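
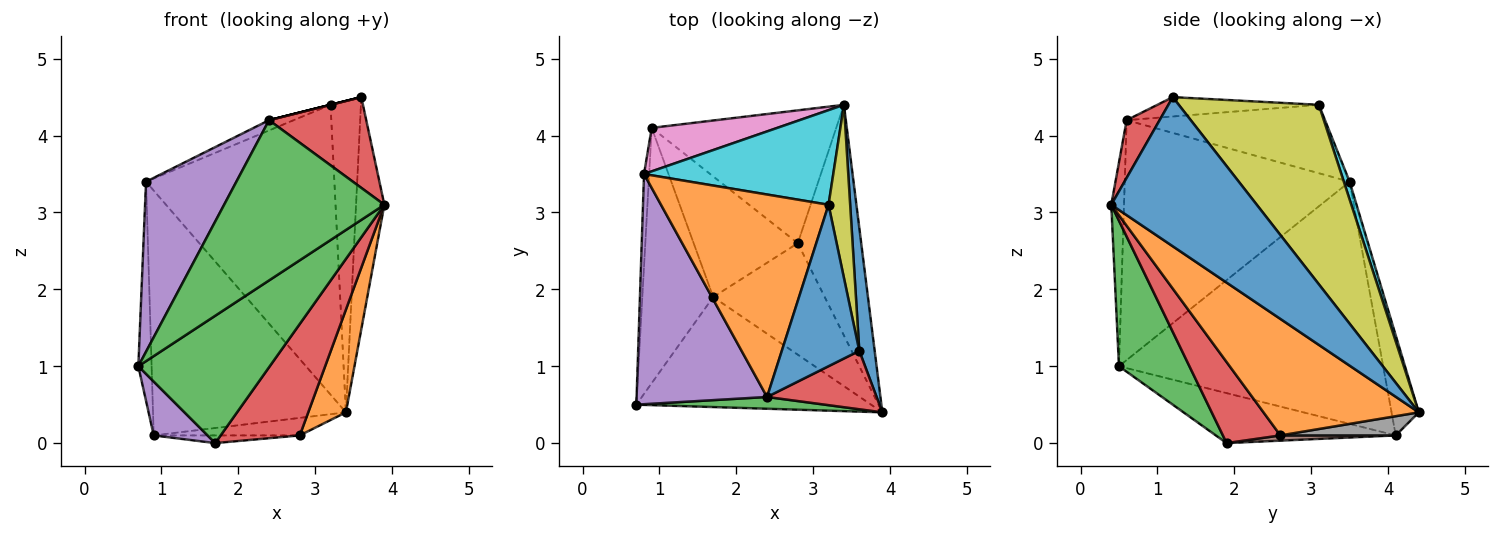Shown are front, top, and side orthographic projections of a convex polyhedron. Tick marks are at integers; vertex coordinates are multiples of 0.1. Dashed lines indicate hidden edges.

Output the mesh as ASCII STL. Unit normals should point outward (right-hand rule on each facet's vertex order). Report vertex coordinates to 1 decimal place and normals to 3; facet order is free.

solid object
 facet normal 0.977 0.190 0.101
  outer loop
   vertex 3.6 1.2 4.5
   vertex 3.9 0.4 3.1
   vertex 3.4 4.4 0.4
  endloop
 endfacet
 facet normal 0.859 -0.208 -0.468
  outer loop
   vertex 2.8 2.6 0.1
   vertex 3.4 4.4 0.4
   vertex 3.9 0.4 3.1
  endloop
 endfacet
 facet normal -0.079 -0.994 0.073
  outer loop
   vertex 2.4 0.6 4.2
   vertex 0.7 0.5 1.0
   vertex 3.9 0.4 3.1
  endloop
 endfacet
 facet normal 0.274 -0.809 0.521
  outer loop
   vertex 2.4 0.6 4.2
   vertex 3.9 0.4 3.1
   vertex 3.6 1.2 4.5
  endloop
 endfacet
 facet normal -0.828 -0.333 0.451
  outer loop
   vertex 2.4 0.6 4.2
   vertex 0.8 3.5 3.4
   vertex 0.7 0.5 1.0
  endloop
 endfacet
 facet normal -0.999 0.050 -0.021
  outer loop
   vertex 0.9 4.1 0.1
   vertex 0.7 0.5 1.0
   vertex 0.8 3.5 3.4
  endloop
 endfacet
 facet normal -0.138 0.975 0.173
  outer loop
   vertex 0.9 4.1 0.1
   vertex 0.8 3.5 3.4
   vertex 3.4 4.4 0.4
  endloop
 endfacet
 facet normal 0.103 0.130 -0.986
  outer loop
   vertex 0.9 4.1 0.1
   vertex 3.4 4.4 0.4
   vertex 2.8 2.6 0.1
  endloop
 endfacet
 facet normal 0.971 0.210 0.117
  outer loop
   vertex 3.2 3.1 4.4
   vertex 3.6 1.2 4.5
   vertex 3.4 4.4 0.4
  endloop
 endfacet
 facet normal 0.029 0.950 0.310
  outer loop
   vertex 3.2 3.1 4.4
   vertex 3.4 4.4 0.4
   vertex 0.8 3.5 3.4
  endloop
 endfacet
 facet normal -0.243 0.000 0.970
  outer loop
   vertex 3.2 3.1 4.4
   vertex 2.4 0.6 4.2
   vertex 3.6 1.2 4.5
  endloop
 endfacet
 facet normal -0.378 0.047 0.925
  outer loop
   vertex 3.2 3.1 4.4
   vertex 0.8 3.5 3.4
   vertex 2.4 0.6 4.2
  endloop
 endfacet
 facet normal 0.376 -0.701 -0.606
  outer loop
   vertex 1.7 1.9 0.0
   vertex 3.9 0.4 3.1
   vertex 0.7 0.5 1.0
  endloop
 endfacet
 facet normal 0.457 -0.629 -0.629
  outer loop
   vertex 1.7 1.9 0.0
   vertex 2.8 2.6 0.1
   vertex 3.9 0.4 3.1
  endloop
 endfacet
 facet normal -0.568 -0.170 -0.806
  outer loop
   vertex 1.7 1.9 0.0
   vertex 0.7 0.5 1.0
   vertex 0.9 4.1 0.1
  endloop
 endfacet
 facet normal 0.050 0.064 -0.997
  outer loop
   vertex 1.7 1.9 0.0
   vertex 0.9 4.1 0.1
   vertex 2.8 2.6 0.1
  endloop
 endfacet
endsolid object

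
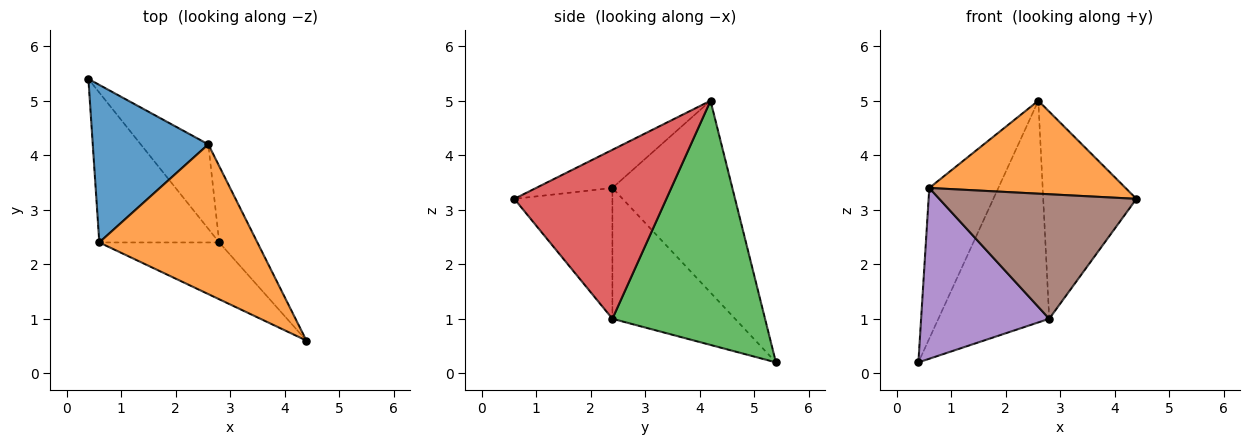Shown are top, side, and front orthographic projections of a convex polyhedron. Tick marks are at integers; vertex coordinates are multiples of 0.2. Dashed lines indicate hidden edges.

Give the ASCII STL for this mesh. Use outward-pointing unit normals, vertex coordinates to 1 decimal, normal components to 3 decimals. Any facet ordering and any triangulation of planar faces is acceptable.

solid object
 facet normal -0.768 0.442 0.463
  outer loop
   vertex 0.6 2.4 3.4
   vertex 2.6 4.2 5.0
   vertex 0.4 5.4 0.2
  endloop
 endfacet
 facet normal -0.201 -0.517 0.832
  outer loop
   vertex 0.6 2.4 3.4
   vertex 4.4 0.6 3.2
   vertex 2.6 4.2 5.0
  endloop
 endfacet
 facet normal 0.790 0.573 -0.219
  outer loop
   vertex 2.8 2.4 1.0
   vertex 0.4 5.4 0.2
   vertex 2.6 4.2 5.0
  endloop
 endfacet
 facet normal 0.837 0.513 -0.189
  outer loop
   vertex 2.8 2.4 1.0
   vertex 2.6 4.2 5.0
   vertex 4.4 0.6 3.2
  endloop
 endfacet
 facet normal -0.584 -0.610 -0.535
  outer loop
   vertex 2.8 2.4 1.0
   vertex 0.6 2.4 3.4
   vertex 0.4 5.4 0.2
  endloop
 endfacet
 facet normal -0.412 -0.829 -0.378
  outer loop
   vertex 2.8 2.4 1.0
   vertex 4.4 0.6 3.2
   vertex 0.6 2.4 3.4
  endloop
 endfacet
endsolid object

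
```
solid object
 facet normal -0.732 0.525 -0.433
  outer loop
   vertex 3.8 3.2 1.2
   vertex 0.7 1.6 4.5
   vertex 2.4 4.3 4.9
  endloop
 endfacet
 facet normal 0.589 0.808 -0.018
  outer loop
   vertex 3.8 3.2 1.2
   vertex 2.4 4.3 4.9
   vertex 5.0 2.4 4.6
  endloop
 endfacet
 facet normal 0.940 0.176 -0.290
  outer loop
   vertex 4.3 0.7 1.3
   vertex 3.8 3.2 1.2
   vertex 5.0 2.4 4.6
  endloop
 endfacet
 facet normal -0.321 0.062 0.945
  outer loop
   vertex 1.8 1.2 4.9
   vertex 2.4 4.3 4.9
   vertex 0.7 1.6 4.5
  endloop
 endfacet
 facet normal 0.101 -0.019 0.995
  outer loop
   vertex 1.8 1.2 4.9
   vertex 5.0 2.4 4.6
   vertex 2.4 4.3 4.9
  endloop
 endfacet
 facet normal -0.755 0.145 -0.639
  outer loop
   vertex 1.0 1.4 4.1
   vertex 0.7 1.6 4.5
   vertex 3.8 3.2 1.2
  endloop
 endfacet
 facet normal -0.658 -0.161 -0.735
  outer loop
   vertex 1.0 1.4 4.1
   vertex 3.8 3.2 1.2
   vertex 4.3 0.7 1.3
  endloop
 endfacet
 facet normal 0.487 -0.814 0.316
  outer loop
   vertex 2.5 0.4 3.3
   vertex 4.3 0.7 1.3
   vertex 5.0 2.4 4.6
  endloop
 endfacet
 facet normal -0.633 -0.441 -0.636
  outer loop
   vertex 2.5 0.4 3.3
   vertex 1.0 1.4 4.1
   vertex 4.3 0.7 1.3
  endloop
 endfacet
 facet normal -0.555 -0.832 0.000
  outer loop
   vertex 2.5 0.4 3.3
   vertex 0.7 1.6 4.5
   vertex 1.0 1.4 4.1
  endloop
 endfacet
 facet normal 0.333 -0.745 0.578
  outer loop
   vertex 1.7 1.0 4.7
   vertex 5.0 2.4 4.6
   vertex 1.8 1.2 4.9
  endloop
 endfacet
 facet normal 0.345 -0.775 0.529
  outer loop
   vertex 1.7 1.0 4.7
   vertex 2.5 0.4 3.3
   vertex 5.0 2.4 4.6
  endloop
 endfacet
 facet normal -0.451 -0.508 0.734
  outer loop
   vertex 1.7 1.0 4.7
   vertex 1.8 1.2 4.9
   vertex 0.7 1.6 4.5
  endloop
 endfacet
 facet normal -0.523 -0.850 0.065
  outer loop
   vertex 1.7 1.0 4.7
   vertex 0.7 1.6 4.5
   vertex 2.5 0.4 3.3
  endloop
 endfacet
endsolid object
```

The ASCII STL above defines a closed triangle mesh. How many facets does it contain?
14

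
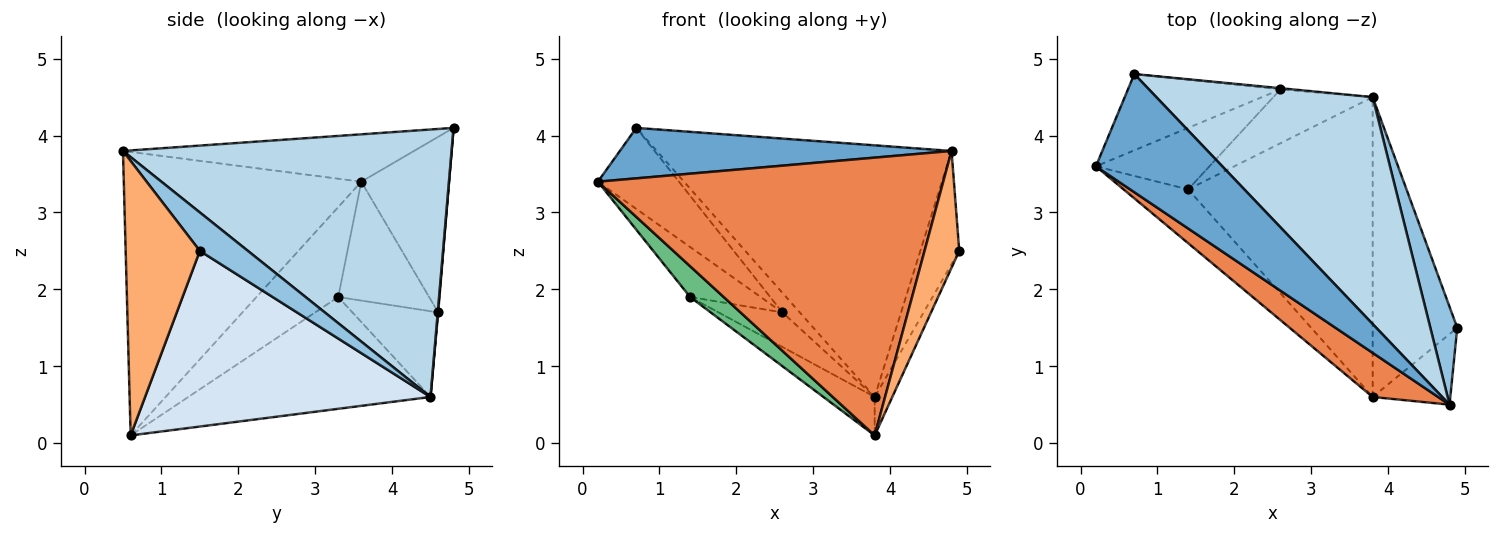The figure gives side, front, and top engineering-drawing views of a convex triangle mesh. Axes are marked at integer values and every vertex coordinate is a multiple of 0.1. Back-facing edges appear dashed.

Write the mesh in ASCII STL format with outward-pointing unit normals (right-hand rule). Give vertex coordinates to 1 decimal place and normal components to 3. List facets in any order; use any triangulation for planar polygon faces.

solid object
 facet normal -0.326 -0.371 0.869
  outer loop
   vertex 4.8 0.5 3.8
   vertex 0.7 4.8 4.1
   vertex 0.2 3.6 3.4
  endloop
 endfacet
 facet normal 0.683 0.553 0.478
  outer loop
   vertex 3.8 4.5 0.6
   vertex 4.8 0.5 3.8
   vertex 4.9 1.5 2.5
  endloop
 endfacet
 facet normal 0.638 0.572 0.516
  outer loop
   vertex 3.8 4.5 0.6
   vertex 0.7 4.8 4.1
   vertex 4.8 0.5 3.8
  endloop
 endfacet
 facet normal 0.900 0.056 -0.433
  outer loop
   vertex 3.8 0.6 0.1
   vertex 3.8 4.5 0.6
   vertex 4.9 1.5 2.5
  endloop
 endfacet
 facet normal -0.562 -0.817 0.130
  outer loop
   vertex 3.8 0.6 0.1
   vertex 4.8 0.5 3.8
   vertex 0.2 3.6 3.4
  endloop
 endfacet
 facet normal 0.877 -0.410 -0.248
  outer loop
   vertex 3.8 0.6 0.1
   vertex 4.9 1.5 2.5
   vertex 4.8 0.5 3.8
  endloop
 endfacet
 facet normal -0.619 0.572 -0.538
  outer loop
   vertex 2.6 4.6 1.7
   vertex 0.2 3.6 3.4
   vertex 0.7 4.8 4.1
  endloop
 endfacet
 facet normal 0.025 0.998 -0.063
  outer loop
   vertex 2.6 4.6 1.7
   vertex 0.7 4.8 4.1
   vertex 3.8 4.5 0.6
  endloop
 endfacet
 facet normal -0.771 -0.316 -0.553
  outer loop
   vertex 1.4 3.3 1.9
   vertex 3.8 0.6 0.1
   vertex 0.2 3.6 3.4
  endloop
 endfacet
 facet normal -0.515 0.109 -0.850
  outer loop
   vertex 1.4 3.3 1.9
   vertex 3.8 4.5 0.6
   vertex 3.8 0.6 0.1
  endloop
 endfacet
 facet normal -0.631 0.489 -0.602
  outer loop
   vertex 1.4 3.3 1.9
   vertex 0.2 3.6 3.4
   vertex 2.6 4.6 1.7
  endloop
 endfacet
 facet normal -0.588 0.438 -0.681
  outer loop
   vertex 1.4 3.3 1.9
   vertex 2.6 4.6 1.7
   vertex 3.8 4.5 0.6
  endloop
 endfacet
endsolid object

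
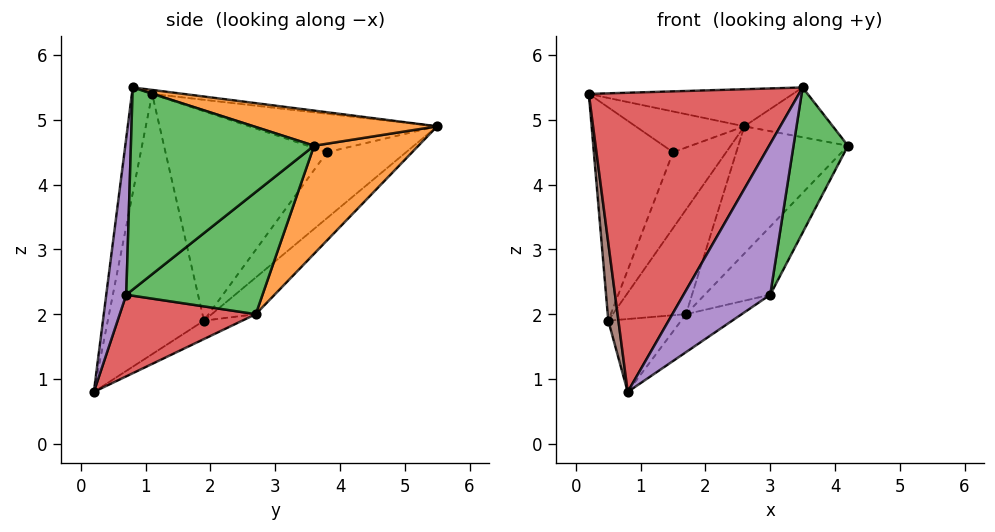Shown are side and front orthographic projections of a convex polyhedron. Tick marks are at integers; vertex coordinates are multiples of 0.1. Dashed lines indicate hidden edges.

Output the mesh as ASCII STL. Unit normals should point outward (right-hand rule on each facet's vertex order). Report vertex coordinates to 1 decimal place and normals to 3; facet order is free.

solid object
 facet normal -0.019 0.123 0.992
  outer loop
   vertex 3.5 0.8 5.5
   vertex 2.6 5.5 4.9
   vertex 0.2 1.1 5.4
  endloop
 endfacet
 facet normal 0.395 0.190 0.899
  outer loop
   vertex 3.5 0.8 5.5
   vertex 4.2 3.6 4.6
   vertex 2.6 5.5 4.9
  endloop
 endfacet
 facet normal 0.949 -0.282 -0.139
  outer loop
   vertex 3.5 0.8 5.5
   vertex 3.0 0.7 2.3
   vertex 4.2 3.6 4.6
  endloop
 endfacet
 facet normal -0.094 -0.979 0.179
  outer loop
   vertex 3.5 0.8 5.5
   vertex 0.2 1.1 5.4
   vertex 0.8 0.2 0.8
  endloop
 endfacet
 facet normal 0.225 -0.974 -0.005
  outer loop
   vertex 3.5 0.8 5.5
   vertex 0.8 0.2 0.8
   vertex 3.0 0.7 2.3
  endloop
 endfacet
 facet normal -0.989 -0.104 -0.109
  outer loop
   vertex 0.5 1.9 1.9
   vertex 0.8 0.2 0.8
   vertex 0.2 1.1 5.4
  endloop
 endfacet
 facet normal -0.839 0.486 0.244
  outer loop
   vertex 1.5 3.8 4.5
   vertex 0.2 1.1 5.4
   vertex 2.6 5.5 4.9
  endloop
 endfacet
 facet normal -0.898 0.440 0.024
  outer loop
   vertex 1.5 3.8 4.5
   vertex 0.5 1.9 1.9
   vertex 0.2 1.1 5.4
  endloop
 endfacet
 facet normal -0.827 0.556 -0.088
  outer loop
   vertex 1.5 3.8 4.5
   vertex 2.6 5.5 4.9
   vertex 0.5 1.9 1.9
  endloop
 endfacet
 facet normal -0.429 0.713 -0.555
  outer loop
   vertex 1.7 2.7 2.0
   vertex 0.5 1.9 1.9
   vertex 2.6 5.5 4.9
  endloop
 endfacet
 facet normal -0.259 0.492 -0.831
  outer loop
   vertex 1.7 2.7 2.0
   vertex 0.8 0.2 0.8
   vertex 0.5 1.9 1.9
  endloop
 endfacet
 facet normal 0.509 0.535 -0.674
  outer loop
   vertex 1.7 2.7 2.0
   vertex 2.6 5.5 4.9
   vertex 4.2 3.6 4.6
  endloop
 endfacet
 facet normal 0.632 0.304 -0.713
  outer loop
   vertex 1.7 2.7 2.0
   vertex 4.2 3.6 4.6
   vertex 3.0 0.7 2.3
  endloop
 endfacet
 facet normal 0.517 0.212 -0.829
  outer loop
   vertex 1.7 2.7 2.0
   vertex 3.0 0.7 2.3
   vertex 0.8 0.2 0.8
  endloop
 endfacet
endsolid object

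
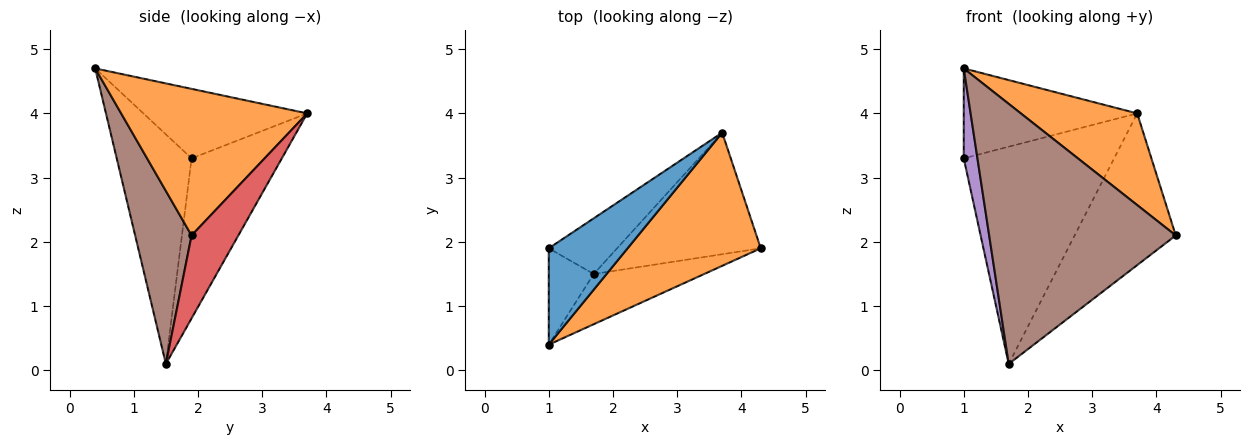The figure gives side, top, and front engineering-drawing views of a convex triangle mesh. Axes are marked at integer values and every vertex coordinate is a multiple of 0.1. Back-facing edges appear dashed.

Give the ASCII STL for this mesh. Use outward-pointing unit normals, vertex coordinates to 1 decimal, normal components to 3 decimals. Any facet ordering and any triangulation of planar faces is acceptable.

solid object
 facet normal -0.542 0.574 0.615
  outer loop
   vertex 1.0 0.4 4.7
   vertex 3.7 3.7 4.0
   vertex 1.0 1.9 3.3
  endloop
 endfacet
 facet normal 0.672 -0.420 0.610
  outer loop
   vertex 1.0 0.4 4.7
   vertex 4.3 1.9 2.1
   vertex 3.7 3.7 4.0
  endloop
 endfacet
 facet normal -0.503 0.837 -0.215
  outer loop
   vertex 1.7 1.5 0.1
   vertex 1.0 1.9 3.3
   vertex 3.7 3.7 4.0
  endloop
 endfacet
 facet normal 0.340 0.734 -0.588
  outer loop
   vertex 1.7 1.5 0.1
   vertex 3.7 3.7 4.0
   vertex 4.3 1.9 2.1
  endloop
 endfacet
 facet normal -0.966 -0.177 -0.189
  outer loop
   vertex 1.7 1.5 0.1
   vertex 1.0 0.4 4.7
   vertex 1.0 1.9 3.3
  endloop
 endfacet
 facet normal 0.285 -0.941 -0.182
  outer loop
   vertex 1.7 1.5 0.1
   vertex 4.3 1.9 2.1
   vertex 1.0 0.4 4.7
  endloop
 endfacet
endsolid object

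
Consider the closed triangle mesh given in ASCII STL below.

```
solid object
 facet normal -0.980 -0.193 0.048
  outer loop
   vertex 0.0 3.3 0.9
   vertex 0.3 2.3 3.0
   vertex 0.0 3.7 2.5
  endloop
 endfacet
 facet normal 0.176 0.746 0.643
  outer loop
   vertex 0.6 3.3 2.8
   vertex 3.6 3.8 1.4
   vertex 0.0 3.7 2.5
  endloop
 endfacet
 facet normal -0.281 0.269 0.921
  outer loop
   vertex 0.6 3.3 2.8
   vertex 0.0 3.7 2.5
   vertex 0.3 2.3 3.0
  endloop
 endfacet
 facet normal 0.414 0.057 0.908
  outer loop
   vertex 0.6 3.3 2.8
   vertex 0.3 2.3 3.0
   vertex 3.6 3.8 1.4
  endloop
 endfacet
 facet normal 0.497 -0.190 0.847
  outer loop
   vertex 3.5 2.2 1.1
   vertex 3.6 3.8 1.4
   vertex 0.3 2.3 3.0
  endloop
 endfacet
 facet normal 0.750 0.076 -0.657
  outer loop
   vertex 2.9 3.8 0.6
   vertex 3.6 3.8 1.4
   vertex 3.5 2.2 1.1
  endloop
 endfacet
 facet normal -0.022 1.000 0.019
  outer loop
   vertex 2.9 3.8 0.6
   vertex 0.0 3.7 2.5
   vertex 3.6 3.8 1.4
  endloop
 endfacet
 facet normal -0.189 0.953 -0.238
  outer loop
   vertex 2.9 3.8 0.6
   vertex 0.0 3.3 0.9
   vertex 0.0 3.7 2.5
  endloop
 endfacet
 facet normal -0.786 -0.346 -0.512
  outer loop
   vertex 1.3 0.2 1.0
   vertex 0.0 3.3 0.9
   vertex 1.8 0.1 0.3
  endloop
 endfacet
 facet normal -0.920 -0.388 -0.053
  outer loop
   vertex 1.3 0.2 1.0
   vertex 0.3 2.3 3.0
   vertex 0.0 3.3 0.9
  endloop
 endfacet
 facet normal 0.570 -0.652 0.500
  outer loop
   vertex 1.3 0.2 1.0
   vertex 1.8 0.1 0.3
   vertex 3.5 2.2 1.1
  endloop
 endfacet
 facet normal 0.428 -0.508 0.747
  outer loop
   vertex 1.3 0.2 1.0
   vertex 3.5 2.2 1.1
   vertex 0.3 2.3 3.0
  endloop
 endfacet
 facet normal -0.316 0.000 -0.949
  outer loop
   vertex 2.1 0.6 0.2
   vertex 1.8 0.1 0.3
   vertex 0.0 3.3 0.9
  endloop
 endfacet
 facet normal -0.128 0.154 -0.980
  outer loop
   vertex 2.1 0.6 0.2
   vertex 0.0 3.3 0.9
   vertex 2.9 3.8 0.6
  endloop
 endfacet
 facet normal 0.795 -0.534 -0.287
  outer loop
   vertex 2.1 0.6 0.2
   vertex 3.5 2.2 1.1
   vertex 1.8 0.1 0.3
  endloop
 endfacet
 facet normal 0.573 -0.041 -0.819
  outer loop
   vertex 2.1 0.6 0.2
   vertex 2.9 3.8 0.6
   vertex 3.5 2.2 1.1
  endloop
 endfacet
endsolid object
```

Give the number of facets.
16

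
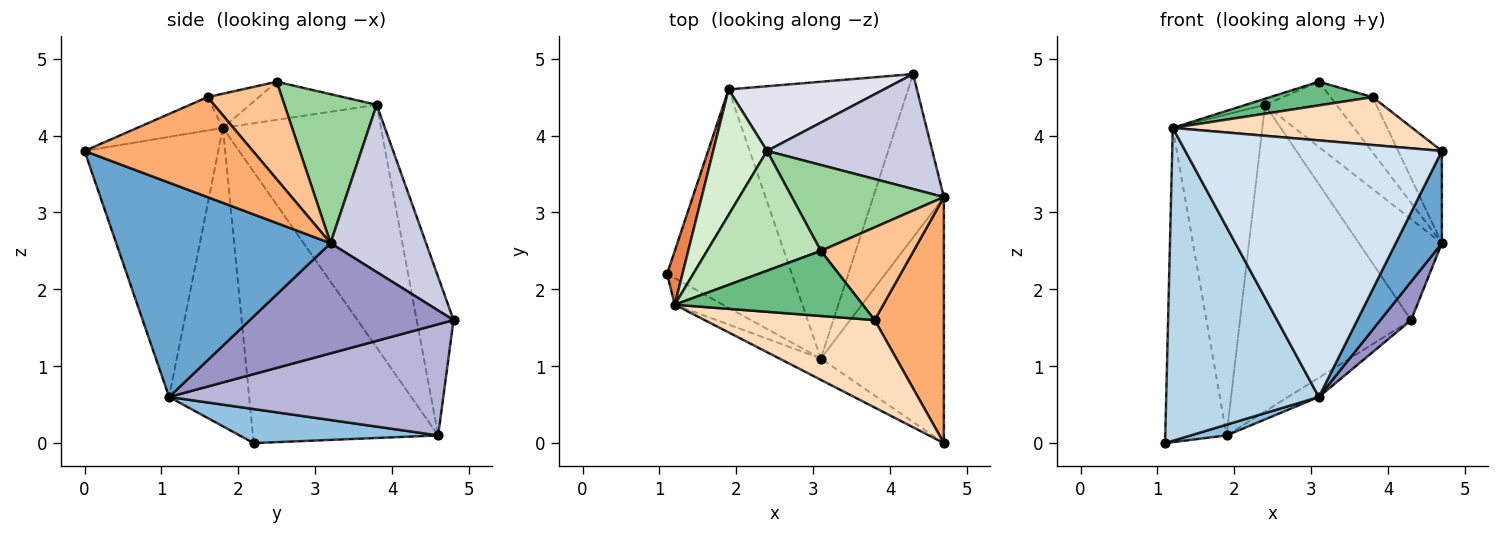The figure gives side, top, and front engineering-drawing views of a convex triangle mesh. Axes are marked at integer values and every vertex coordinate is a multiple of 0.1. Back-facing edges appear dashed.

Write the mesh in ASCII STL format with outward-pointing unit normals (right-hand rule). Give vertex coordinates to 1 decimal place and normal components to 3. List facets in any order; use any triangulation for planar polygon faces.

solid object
 facet normal 0.853 -0.184 -0.489
  outer loop
   vertex 3.1 1.1 0.6
   vertex 4.7 3.2 2.6
   vertex 4.7 0.0 3.8
  endloop
 endfacet
 facet normal 0.263 -0.048 -0.964
  outer loop
   vertex 3.1 1.1 0.6
   vertex 1.1 2.2 0.0
   vertex 1.9 4.6 0.1
  endloop
 endfacet
 facet normal -0.463 -0.883 -0.075
  outer loop
   vertex 1.2 1.8 4.1
   vertex 1.1 2.2 0.0
   vertex 3.1 1.1 0.6
  endloop
 endfacet
 facet normal -0.461 -0.884 -0.073
  outer loop
   vertex 1.2 1.8 4.1
   vertex 3.1 1.1 0.6
   vertex 4.7 0.0 3.8
  endloop
 endfacet
 facet normal -0.948 0.314 0.054
  outer loop
   vertex 1.2 1.8 4.1
   vertex 1.9 4.6 0.1
   vertex 1.1 2.2 0.0
  endloop
 endfacet
 facet normal 0.804 0.209 0.557
  outer loop
   vertex 3.8 1.6 4.5
   vertex 4.7 0.0 3.8
   vertex 4.7 3.2 2.6
  endloop
 endfacet
 facet normal 0.670 0.380 0.637
  outer loop
   vertex 3.8 1.6 4.5
   vertex 4.7 3.2 2.6
   vertex 3.1 2.5 4.7
  endloop
 endfacet
 facet normal -0.169 -0.473 0.864
  outer loop
   vertex 3.8 1.6 4.5
   vertex 1.2 1.8 4.1
   vertex 4.7 0.0 3.8
  endloop
 endfacet
 facet normal -0.168 -0.337 0.926
  outer loop
   vertex 3.8 1.6 4.5
   vertex 3.1 2.5 4.7
   vertex 1.2 1.8 4.1
  endloop
 endfacet
 facet normal 0.616 0.476 0.628
  outer loop
   vertex 2.4 3.8 4.4
   vertex 3.1 2.5 4.7
   vertex 4.7 3.2 2.6
  endloop
 endfacet
 facet normal -0.317 0.048 0.947
  outer loop
   vertex 2.4 3.8 4.4
   vertex 1.2 1.8 4.1
   vertex 3.1 2.5 4.7
  endloop
 endfacet
 facet normal -0.854 0.484 0.189
  outer loop
   vertex 2.4 3.8 4.4
   vertex 1.9 4.6 0.1
   vertex 1.2 1.8 4.1
  endloop
 endfacet
 facet normal 0.835 -0.126 -0.536
  outer loop
   vertex 4.3 4.8 1.6
   vertex 4.7 3.2 2.6
   vertex 3.1 1.1 0.6
  endloop
 endfacet
 facet normal 0.526 0.059 -0.849
  outer loop
   vertex 4.3 4.8 1.6
   vertex 3.1 1.1 0.6
   vertex 1.9 4.6 0.1
  endloop
 endfacet
 facet normal 0.605 0.525 0.598
  outer loop
   vertex 4.3 4.8 1.6
   vertex 2.4 3.8 4.4
   vertex 4.7 3.2 2.6
  endloop
 endfacet
 facet normal -0.206 0.957 0.202
  outer loop
   vertex 4.3 4.8 1.6
   vertex 1.9 4.6 0.1
   vertex 2.4 3.8 4.4
  endloop
 endfacet
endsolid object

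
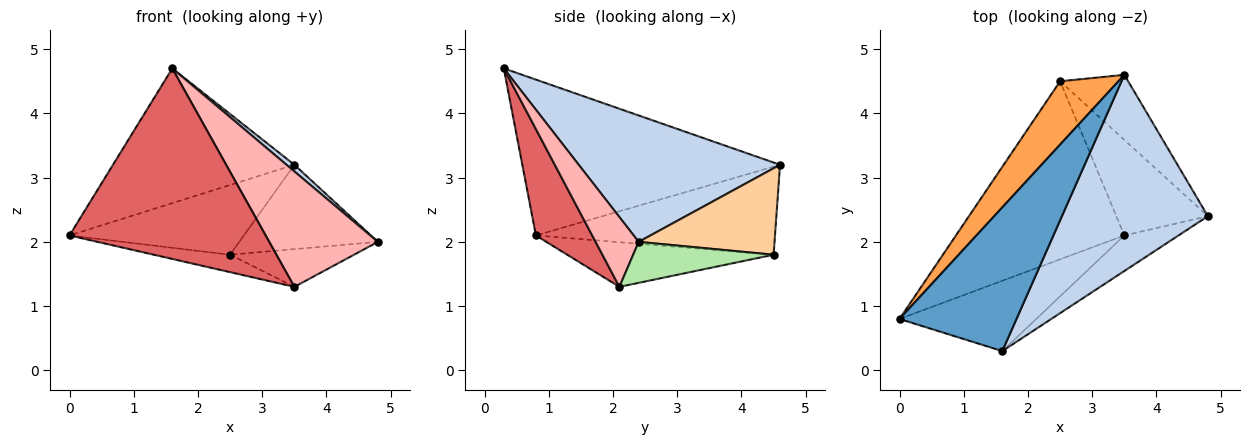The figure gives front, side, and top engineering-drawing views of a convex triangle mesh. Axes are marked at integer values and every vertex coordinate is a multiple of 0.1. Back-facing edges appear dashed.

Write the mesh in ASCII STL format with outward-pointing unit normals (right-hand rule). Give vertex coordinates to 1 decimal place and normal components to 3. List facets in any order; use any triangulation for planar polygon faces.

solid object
 facet normal -0.697 0.490 0.523
  outer loop
   vertex 1.6 0.3 4.7
   vertex 3.5 4.6 3.2
   vertex 0.0 0.8 2.1
  endloop
 endfacet
 facet normal 0.654 -0.026 0.756
  outer loop
   vertex 1.6 0.3 4.7
   vertex 4.8 2.4 2.0
   vertex 3.5 4.6 3.2
  endloop
 endfacet
 facet normal -0.712 0.520 0.472
  outer loop
   vertex 2.5 4.5 1.8
   vertex 0.0 0.8 2.1
   vertex 3.5 4.6 3.2
  endloop
 endfacet
 facet normal 0.613 0.626 -0.483
  outer loop
   vertex 2.5 4.5 1.8
   vertex 3.5 4.6 3.2
   vertex 4.8 2.4 2.0
  endloop
 endfacet
 facet normal -0.255 0.094 -0.962
  outer loop
   vertex 3.5 2.1 1.3
   vertex 0.0 0.8 2.1
   vertex 2.5 4.5 1.8
  endloop
 endfacet
 facet normal 0.384 0.339 -0.859
  outer loop
   vertex 3.5 2.1 1.3
   vertex 2.5 4.5 1.8
   vertex 4.8 2.4 2.0
  endloop
 endfacet
 facet normal 0.260 -0.906 -0.334
  outer loop
   vertex 3.5 2.1 1.3
   vertex 1.6 0.3 4.7
   vertex 0.0 0.8 2.1
  endloop
 endfacet
 facet normal 0.354 -0.894 -0.275
  outer loop
   vertex 3.5 2.1 1.3
   vertex 4.8 2.4 2.0
   vertex 1.6 0.3 4.7
  endloop
 endfacet
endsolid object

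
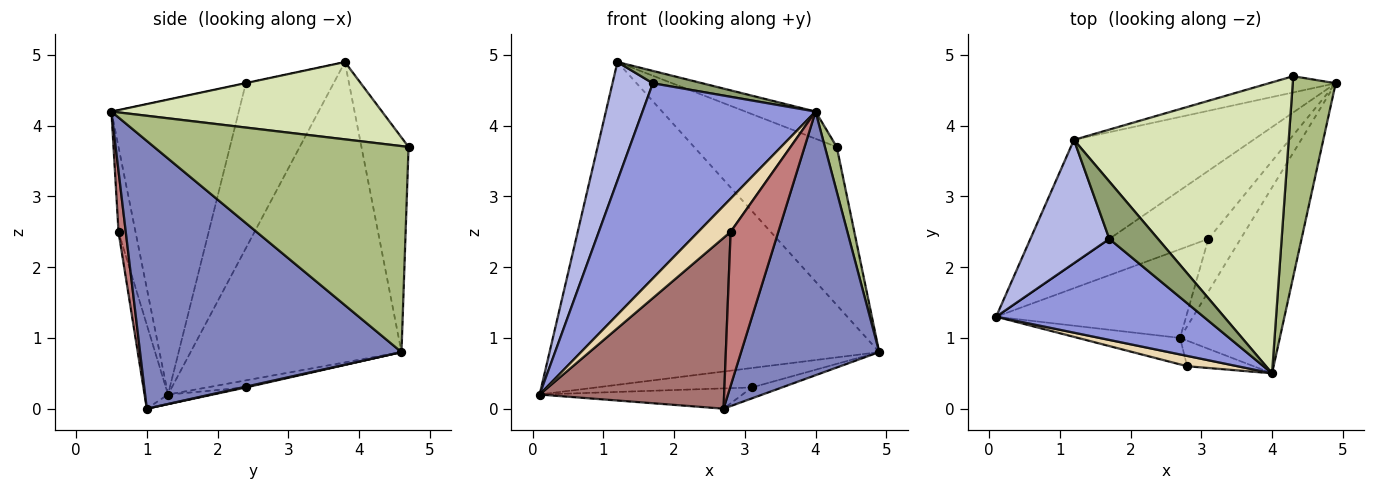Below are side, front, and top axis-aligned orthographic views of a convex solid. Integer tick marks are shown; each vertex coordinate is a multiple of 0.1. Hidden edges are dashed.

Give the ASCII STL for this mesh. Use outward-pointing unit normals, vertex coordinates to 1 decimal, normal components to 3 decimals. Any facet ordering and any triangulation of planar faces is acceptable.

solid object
 facet normal -0.513 0.802 -0.306
  outer loop
   vertex 1.2 3.8 4.9
   vertex 4.9 4.6 0.8
   vertex 0.1 1.3 0.2
  endloop
 endfacet
 facet normal 0.840 -0.444 -0.313
  outer loop
   vertex 2.7 1.0 0.0
   vertex 4.9 4.6 0.8
   vertex 4.0 0.5 4.2
  endloop
 endfacet
 facet normal -0.547 -0.743 0.385
  outer loop
   vertex 1.7 2.4 4.6
   vertex 0.1 1.3 0.2
   vertex 4.0 0.5 4.2
  endloop
 endfacet
 facet normal -0.833 -0.383 0.399
  outer loop
   vertex 1.7 2.4 4.6
   vertex 1.2 3.8 4.9
   vertex 0.1 1.3 0.2
  endloop
 endfacet
 facet normal -0.004 -0.211 0.977
  outer loop
   vertex 1.7 2.4 4.6
   vertex 4.0 0.5 4.2
   vertex 1.2 3.8 4.9
  endloop
 endfacet
 facet normal 0.978 -0.046 0.204
  outer loop
   vertex 4.3 4.7 3.7
   vertex 4.0 0.5 4.2
   vertex 4.9 4.6 0.8
  endloop
 endfacet
 facet normal -0.312 0.945 -0.097
  outer loop
   vertex 4.3 4.7 3.7
   vertex 4.9 4.6 0.8
   vertex 1.2 3.8 4.9
  endloop
 endfacet
 facet normal 0.337 0.087 0.937
  outer loop
   vertex 4.3 4.7 3.7
   vertex 1.2 3.8 4.9
   vertex 4.0 0.5 4.2
  endloop
 endfacet
 facet normal -0.069 0.274 -0.959
  outer loop
   vertex 3.1 2.4 0.3
   vertex 0.1 1.3 0.2
   vertex 4.9 4.6 0.8
  endloop
 endfacet
 facet normal -0.049 0.223 -0.974
  outer loop
   vertex 3.1 2.4 0.3
   vertex 2.7 1.0 0.0
   vertex 0.1 1.3 0.2
  endloop
 endfacet
 facet normal 0.024 0.203 -0.979
  outer loop
   vertex 3.1 2.4 0.3
   vertex 4.9 4.6 0.8
   vertex 2.7 1.0 0.0
  endloop
 endfacet
 facet normal -0.448 -0.854 0.266
  outer loop
   vertex 2.8 0.6 2.5
   vertex 4.0 0.5 4.2
   vertex 0.1 1.3 0.2
  endloop
 endfacet
 facet normal -0.125 -0.980 -0.152
  outer loop
   vertex 2.8 0.6 2.5
   vertex 0.1 1.3 0.2
   vertex 2.7 1.0 0.0
  endloop
 endfacet
 facet normal 0.148 -0.976 -0.162
  outer loop
   vertex 2.8 0.6 2.5
   vertex 2.7 1.0 0.0
   vertex 4.0 0.5 4.2
  endloop
 endfacet
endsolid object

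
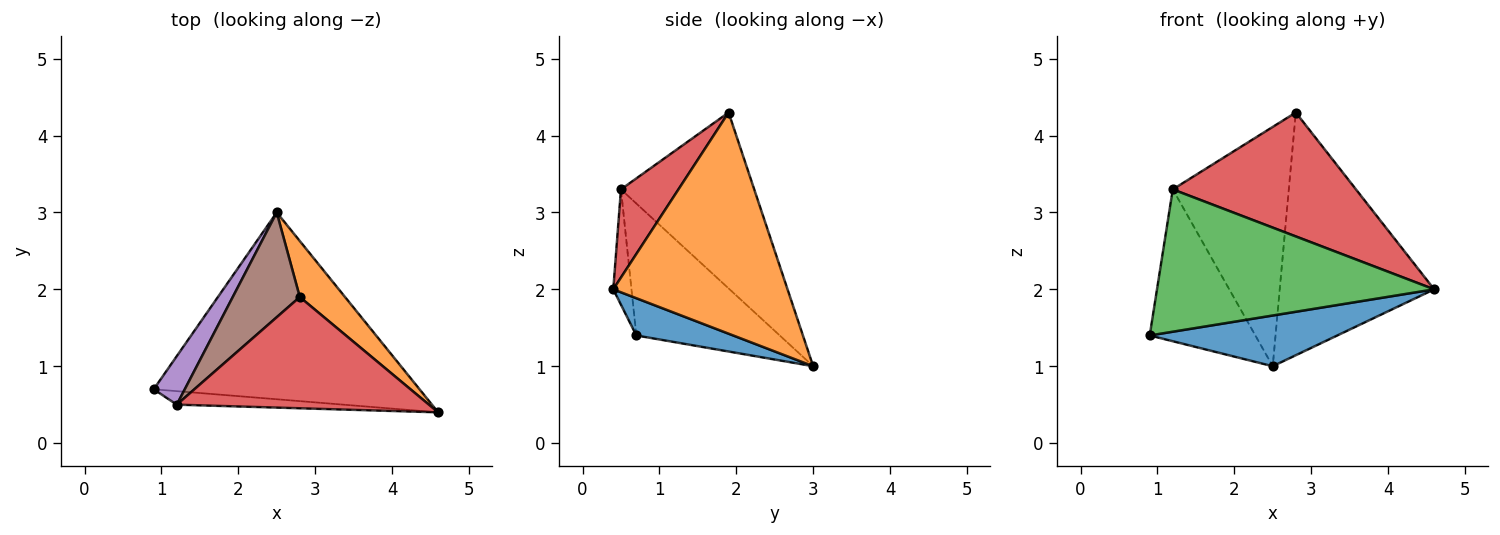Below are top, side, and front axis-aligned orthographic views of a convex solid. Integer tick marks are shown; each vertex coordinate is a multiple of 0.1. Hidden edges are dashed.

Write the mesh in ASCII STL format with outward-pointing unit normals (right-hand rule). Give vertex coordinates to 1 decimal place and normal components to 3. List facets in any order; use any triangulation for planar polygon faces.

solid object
 facet normal 0.134 -0.260 -0.956
  outer loop
   vertex 2.5 3.0 1.0
   vertex 4.6 0.4 2.0
   vertex 0.9 0.7 1.4
  endloop
 endfacet
 facet normal 0.740 0.656 0.151
  outer loop
   vertex 2.8 1.9 4.3
   vertex 4.6 0.4 2.0
   vertex 2.5 3.0 1.0
  endloop
 endfacet
 facet normal -0.065 -0.993 -0.094
  outer loop
   vertex 1.2 0.5 3.3
   vertex 0.9 0.7 1.4
   vertex 4.6 0.4 2.0
  endloop
 endfacet
 facet normal 0.227 -0.725 0.651
  outer loop
   vertex 1.2 0.5 3.3
   vertex 4.6 0.4 2.0
   vertex 2.8 1.9 4.3
  endloop
 endfacet
 facet normal -0.791 0.583 0.186
  outer loop
   vertex 1.2 0.5 3.3
   vertex 2.5 3.0 1.0
   vertex 0.9 0.7 1.4
  endloop
 endfacet
 facet normal -0.725 0.631 0.276
  outer loop
   vertex 1.2 0.5 3.3
   vertex 2.8 1.9 4.3
   vertex 2.5 3.0 1.0
  endloop
 endfacet
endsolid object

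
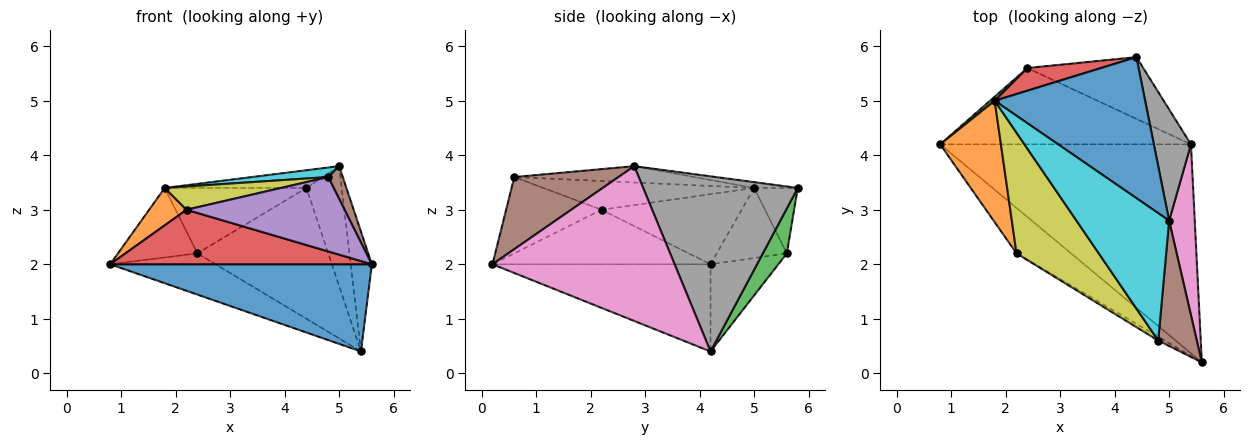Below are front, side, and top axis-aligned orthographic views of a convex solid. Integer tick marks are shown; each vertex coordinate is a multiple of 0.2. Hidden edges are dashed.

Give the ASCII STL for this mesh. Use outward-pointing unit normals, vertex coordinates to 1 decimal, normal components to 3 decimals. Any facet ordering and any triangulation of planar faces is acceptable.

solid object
 facet normal -0.306 -0.367 -0.879
  outer loop
   vertex 5.4 4.2 0.4
   vertex 5.6 0.2 2.0
   vertex 0.8 4.2 2.0
  endloop
 endfacet
 facet normal -0.293 0.455 -0.841
  outer loop
   vertex 2.4 5.6 2.2
   vertex 5.4 4.2 0.4
   vertex 0.8 4.2 2.0
  endloop
 endfacet
 facet normal 0.164 0.892 -0.421
  outer loop
   vertex 2.4 5.6 2.2
   vertex 4.4 5.8 3.4
   vertex 5.4 4.2 0.4
  endloop
 endfacet
 facet normal -0.539 -0.647 -0.539
  outer loop
   vertex 2.2 2.2 3.0
   vertex 0.8 4.2 2.0
   vertex 5.6 0.2 2.0
  endloop
 endfacet
 facet normal -0.516 -0.855 -0.044
  outer loop
   vertex 2.2 2.2 3.0
   vertex 5.6 0.2 2.0
   vertex 4.8 0.6 3.6
  endloop
 endfacet
 facet normal 0.875 -0.122 0.468
  outer loop
   vertex 5.0 2.8 3.8
   vertex 4.8 0.6 3.6
   vertex 5.6 0.2 2.0
  endloop
 endfacet
 facet normal 0.980 0.114 0.162
  outer loop
   vertex 5.0 2.8 3.8
   vertex 5.6 0.2 2.0
   vertex 5.4 4.2 0.4
  endloop
 endfacet
 facet normal 0.955 0.218 0.202
  outer loop
   vertex 5.0 2.8 3.8
   vertex 5.4 4.2 0.4
   vertex 4.4 5.8 3.4
  endloop
 endfacet
 facet normal -0.325 -0.179 0.929
  outer loop
   vertex 1.8 5.0 3.4
   vertex 2.2 2.2 3.0
   vertex 4.8 0.6 3.6
  endloop
 endfacet
 facet normal -0.173 -0.074 0.982
  outer loop
   vertex 1.8 5.0 3.4
   vertex 4.8 0.6 3.6
   vertex 5.0 2.8 3.8
  endloop
 endfacet
 facet normal -0.038 0.125 0.991
  outer loop
   vertex 1.8 5.0 3.4
   vertex 5.0 2.8 3.8
   vertex 4.4 5.8 3.4
  endloop
 endfacet
 facet normal -0.741 -0.198 0.642
  outer loop
   vertex 1.8 5.0 3.4
   vertex 0.8 4.2 2.0
   vertex 2.2 2.2 3.0
  endloop
 endfacet
 facet normal -0.661 0.749 0.044
  outer loop
   vertex 1.8 5.0 3.4
   vertex 2.4 5.6 2.2
   vertex 0.8 4.2 2.0
  endloop
 endfacet
 facet normal -0.279 0.907 0.314
  outer loop
   vertex 1.8 5.0 3.4
   vertex 4.4 5.8 3.4
   vertex 2.4 5.6 2.2
  endloop
 endfacet
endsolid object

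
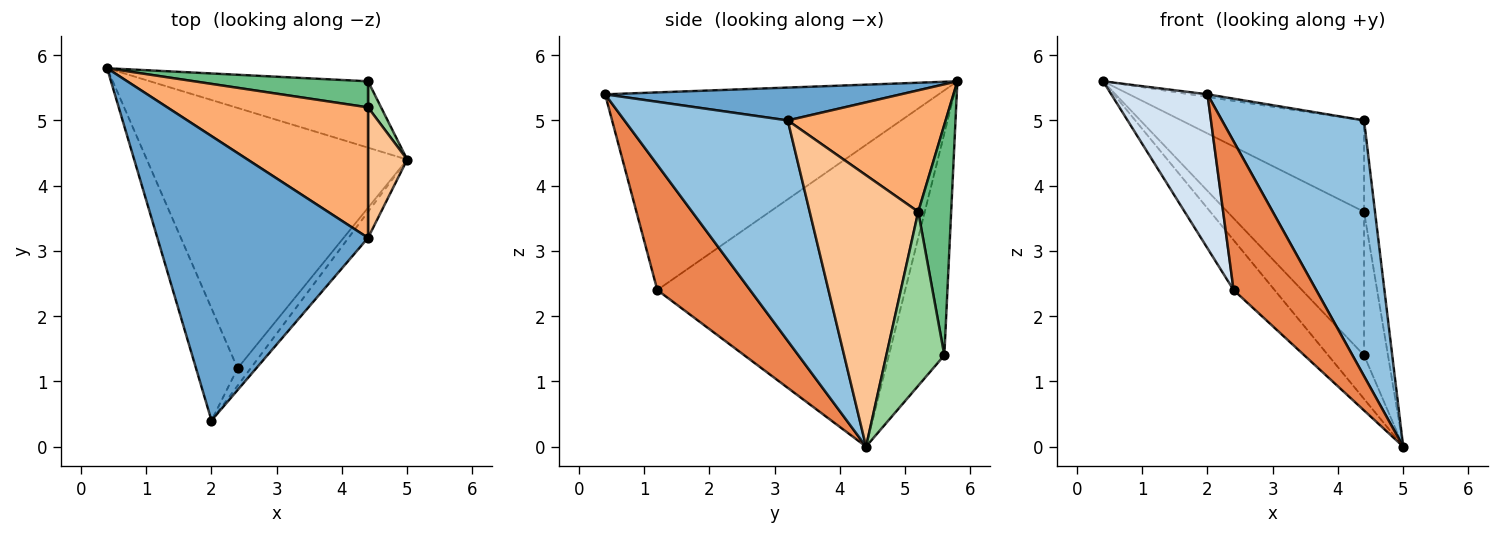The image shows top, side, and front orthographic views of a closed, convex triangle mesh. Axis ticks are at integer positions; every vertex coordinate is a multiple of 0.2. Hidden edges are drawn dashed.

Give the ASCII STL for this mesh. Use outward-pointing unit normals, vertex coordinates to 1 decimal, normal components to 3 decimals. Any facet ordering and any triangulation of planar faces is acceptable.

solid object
 facet normal 0.154 0.009 0.988
  outer loop
   vertex 4.4 3.2 5.0
   vertex 0.4 5.8 5.6
   vertex 2.0 0.4 5.4
  endloop
 endfacet
 facet normal 0.753 -0.655 -0.067
  outer loop
   vertex 4.4 3.2 5.0
   vertex 2.0 0.4 5.4
   vertex 5.0 4.4 0.0
  endloop
 endfacet
 facet normal -0.751 0.124 -0.648
  outer loop
   vertex 2.4 1.2 2.4
   vertex 0.4 5.8 5.6
   vertex 5.0 4.4 0.0
  endloop
 endfacet
 facet normal -0.942 -0.272 -0.198
  outer loop
   vertex 2.4 1.2 2.4
   vertex 2.0 0.4 5.4
   vertex 0.4 5.8 5.6
  endloop
 endfacet
 facet normal 0.745 -0.663 -0.078
  outer loop
   vertex 2.4 1.2 2.4
   vertex 5.0 4.4 0.0
   vertex 2.0 0.4 5.4
  endloop
 endfacet
 facet normal 0.444 0.514 0.734
  outer loop
   vertex 4.4 5.2 3.6
   vertex 0.4 5.8 5.6
   vertex 4.4 3.2 5.0
  endloop
 endfacet
 facet normal 0.985 0.099 0.142
  outer loop
   vertex 4.4 5.2 3.6
   vertex 4.4 3.2 5.0
   vertex 5.0 4.4 0.0
  endloop
 endfacet
 facet normal -0.647 0.419 -0.637
  outer loop
   vertex 4.4 5.6 1.4
   vertex 5.0 4.4 0.0
   vertex 0.4 5.8 5.6
  endloop
 endfacet
 facet normal 0.231 0.957 0.174
  outer loop
   vertex 4.4 5.6 1.4
   vertex 0.4 5.8 5.6
   vertex 4.4 5.2 3.6
  endloop
 endfacet
 facet normal 0.922 0.380 0.069
  outer loop
   vertex 4.4 5.6 1.4
   vertex 4.4 5.2 3.6
   vertex 5.0 4.4 0.0
  endloop
 endfacet
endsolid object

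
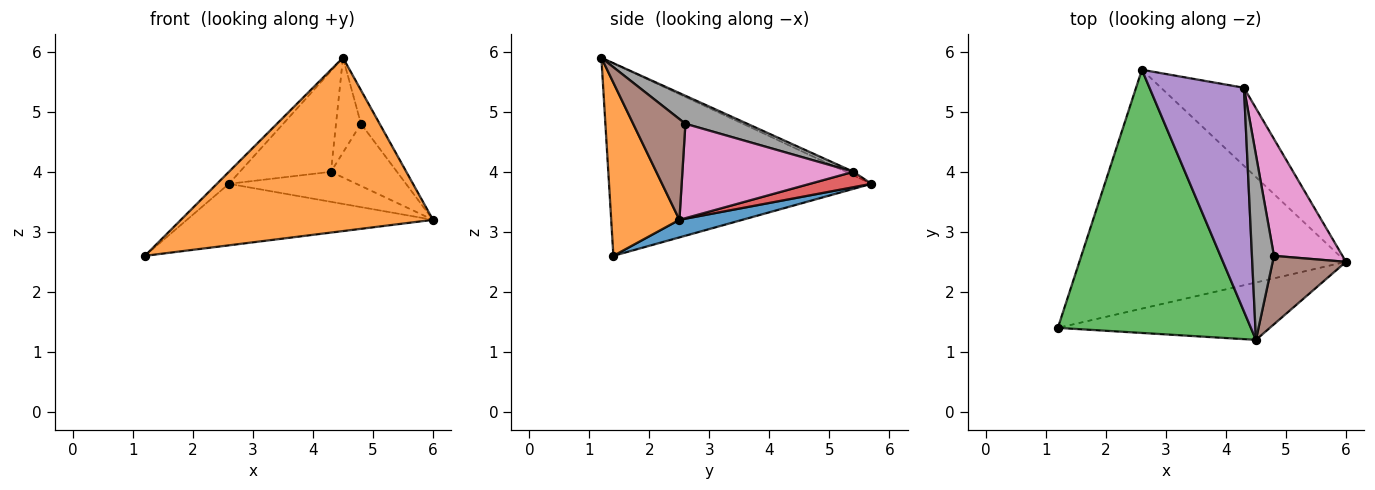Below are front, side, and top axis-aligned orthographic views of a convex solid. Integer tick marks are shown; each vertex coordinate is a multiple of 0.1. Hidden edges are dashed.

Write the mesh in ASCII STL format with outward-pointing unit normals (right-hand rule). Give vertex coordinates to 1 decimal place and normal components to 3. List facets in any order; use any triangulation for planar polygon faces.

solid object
 facet normal 0.064 0.249 -0.966
  outer loop
   vertex 2.6 5.7 3.8
   vertex 6.0 2.5 3.2
   vertex 1.2 1.4 2.6
  endloop
 endfacet
 facet normal 0.249 -0.919 -0.304
  outer loop
   vertex 4.5 1.2 5.9
   vertex 1.2 1.4 2.6
   vertex 6.0 2.5 3.2
  endloop
 endfacet
 facet normal -0.706 0.032 0.708
  outer loop
   vertex 4.5 1.2 5.9
   vertex 2.6 5.7 3.8
   vertex 1.2 1.4 2.6
  endloop
 endfacet
 facet normal 0.171 0.354 -0.920
  outer loop
   vertex 4.3 5.4 4.0
   vertex 6.0 2.5 3.2
   vertex 2.6 5.7 3.8
  endloop
 endfacet
 facet normal -0.035 0.411 0.911
  outer loop
   vertex 4.3 5.4 4.0
   vertex 2.6 5.7 3.8
   vertex 4.5 1.2 5.9
  endloop
 endfacet
 facet normal 0.777 0.278 0.565
  outer loop
   vertex 4.8 2.6 4.8
   vertex 4.5 1.2 5.9
   vertex 6.0 2.5 3.2
  endloop
 endfacet
 facet normal 0.772 0.298 0.561
  outer loop
   vertex 4.8 2.6 4.8
   vertex 6.0 2.5 3.2
   vertex 4.3 5.4 4.0
  endloop
 endfacet
 facet normal 0.750 0.302 0.589
  outer loop
   vertex 4.8 2.6 4.8
   vertex 4.3 5.4 4.0
   vertex 4.5 1.2 5.9
  endloop
 endfacet
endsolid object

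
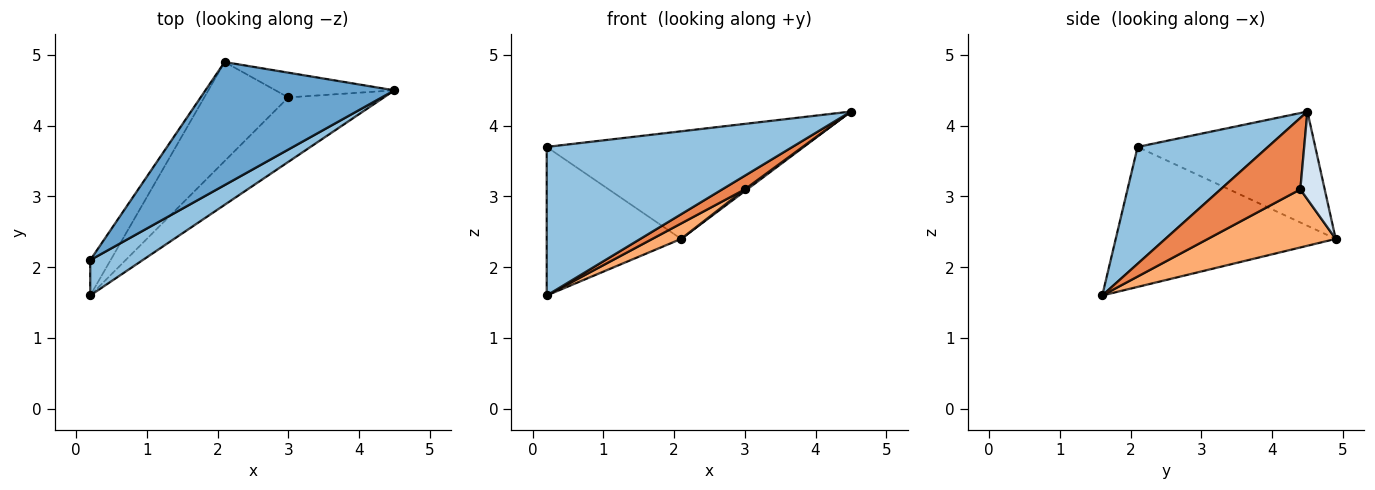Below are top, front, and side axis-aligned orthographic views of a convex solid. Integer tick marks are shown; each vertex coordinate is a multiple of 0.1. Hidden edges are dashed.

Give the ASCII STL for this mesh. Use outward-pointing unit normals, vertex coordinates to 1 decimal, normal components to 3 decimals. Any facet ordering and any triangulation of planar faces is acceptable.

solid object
 facet normal -0.414 0.599 0.685
  outer loop
   vertex 2.1 4.9 2.4
   vertex 0.2 2.1 3.7
   vertex 4.5 4.5 4.2
  endloop
 endfacet
 facet normal 0.459 -0.864 0.206
  outer loop
   vertex 0.2 1.6 1.6
   vertex 4.5 4.5 4.2
   vertex 0.2 2.1 3.7
  endloop
 endfacet
 facet normal -0.847 0.517 -0.123
  outer loop
   vertex 0.2 1.6 1.6
   vertex 0.2 2.1 3.7
   vertex 2.1 4.9 2.4
  endloop
 endfacet
 facet normal 0.593 -0.057 -0.803
  outer loop
   vertex 3.0 4.4 3.1
   vertex 2.1 4.9 2.4
   vertex 4.5 4.5 4.2
  endloop
 endfacet
 facet normal 0.590 -0.167 -0.790
  outer loop
   vertex 3.0 4.4 3.1
   vertex 4.5 4.5 4.2
   vertex 0.2 1.6 1.6
  endloop
 endfacet
 facet normal 0.564 -0.127 -0.816
  outer loop
   vertex 3.0 4.4 3.1
   vertex 0.2 1.6 1.6
   vertex 2.1 4.9 2.4
  endloop
 endfacet
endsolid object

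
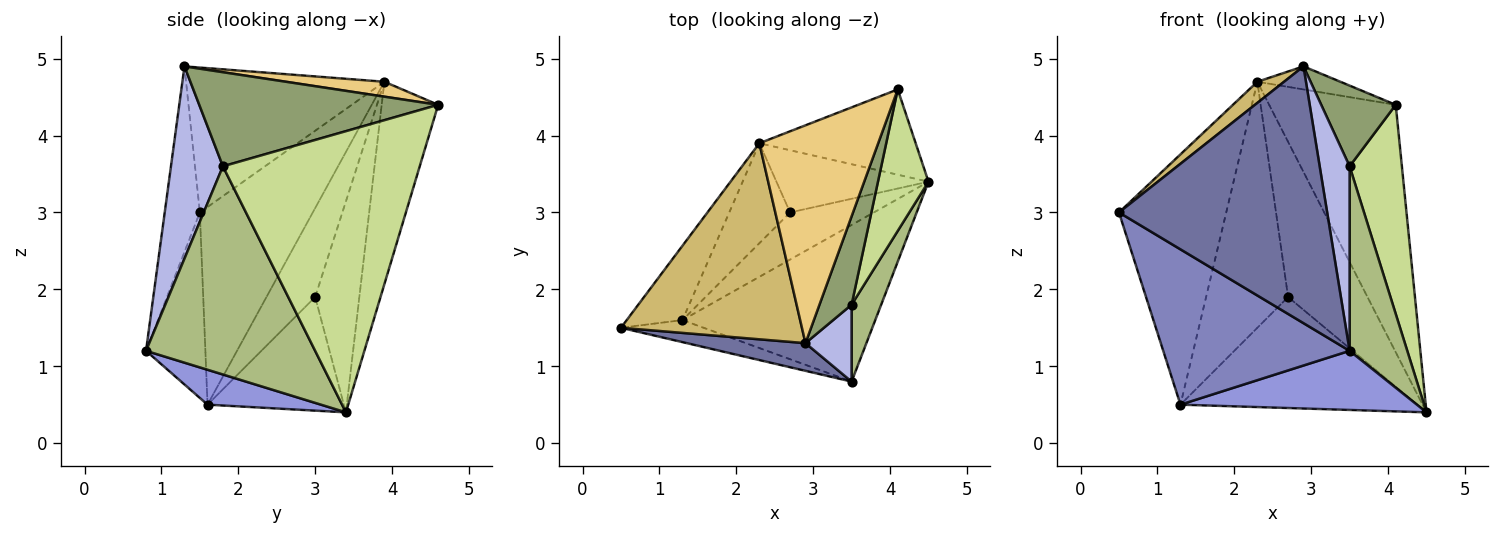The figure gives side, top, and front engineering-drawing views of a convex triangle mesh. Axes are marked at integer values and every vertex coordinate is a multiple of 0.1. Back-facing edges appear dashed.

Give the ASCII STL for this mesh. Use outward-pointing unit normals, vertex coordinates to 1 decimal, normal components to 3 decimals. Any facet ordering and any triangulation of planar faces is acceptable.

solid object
 facet normal -0.165 -0.981 0.106
  outer loop
   vertex 2.9 1.3 4.9
   vertex 0.5 1.5 3.0
   vertex 3.5 0.8 1.2
  endloop
 endfacet
 facet normal -0.301 -0.944 -0.134
  outer loop
   vertex 1.3 1.6 0.5
   vertex 3.5 0.8 1.2
   vertex 0.5 1.5 3.0
  endloop
 endfacet
 facet normal 0.167 -0.348 -0.922
  outer loop
   vertex 1.3 1.6 0.5
   vertex 4.5 3.4 0.4
   vertex 3.5 0.8 1.2
  endloop
 endfacet
 facet normal 0.848 -0.489 0.204
  outer loop
   vertex 3.5 1.8 3.6
   vertex 2.9 1.3 4.9
   vertex 3.5 0.8 1.2
  endloop
 endfacet
 facet normal 0.908 -0.283 0.310
  outer loop
   vertex 3.5 1.8 3.6
   vertex 4.1 4.6 4.4
   vertex 2.9 1.3 4.9
  endloop
 endfacet
 facet normal 0.938 -0.320 0.133
  outer loop
   vertex 3.5 1.8 3.6
   vertex 3.5 0.8 1.2
   vertex 4.5 3.4 0.4
  endloop
 endfacet
 facet normal 0.952 -0.253 0.171
  outer loop
   vertex 3.5 1.8 3.6
   vertex 4.5 3.4 0.4
   vertex 4.1 4.6 4.4
  endloop
 endfacet
 facet normal -0.389 0.871 -0.300
  outer loop
   vertex 2.3 3.9 4.7
   vertex 4.1 4.6 4.4
   vertex 4.5 3.4 0.4
  endloop
 endfacet
 facet normal -0.710 0.675 -0.200
  outer loop
   vertex 2.3 3.9 4.7
   vertex 1.3 1.6 0.5
   vertex 0.5 1.5 3.0
  endloop
 endfacet
 facet normal -0.623 -0.084 0.778
  outer loop
   vertex 2.3 3.9 4.7
   vertex 0.5 1.5 3.0
   vertex 2.9 1.3 4.9
  endloop
 endfacet
 facet normal 0.124 0.104 0.987
  outer loop
   vertex 2.3 3.9 4.7
   vertex 2.9 1.3 4.9
   vertex 4.1 4.6 4.4
  endloop
 endfacet
 facet normal -0.468 0.813 -0.345
  outer loop
   vertex 2.7 3.0 1.9
   vertex 4.5 3.4 0.4
   vertex 1.3 1.6 0.5
  endloop
 endfacet
 facet normal -0.459 0.825 -0.331
  outer loop
   vertex 2.7 3.0 1.9
   vertex 2.3 3.9 4.7
   vertex 4.5 3.4 0.4
  endloop
 endfacet
 facet normal -0.482 0.812 -0.330
  outer loop
   vertex 2.7 3.0 1.9
   vertex 1.3 1.6 0.5
   vertex 2.3 3.9 4.7
  endloop
 endfacet
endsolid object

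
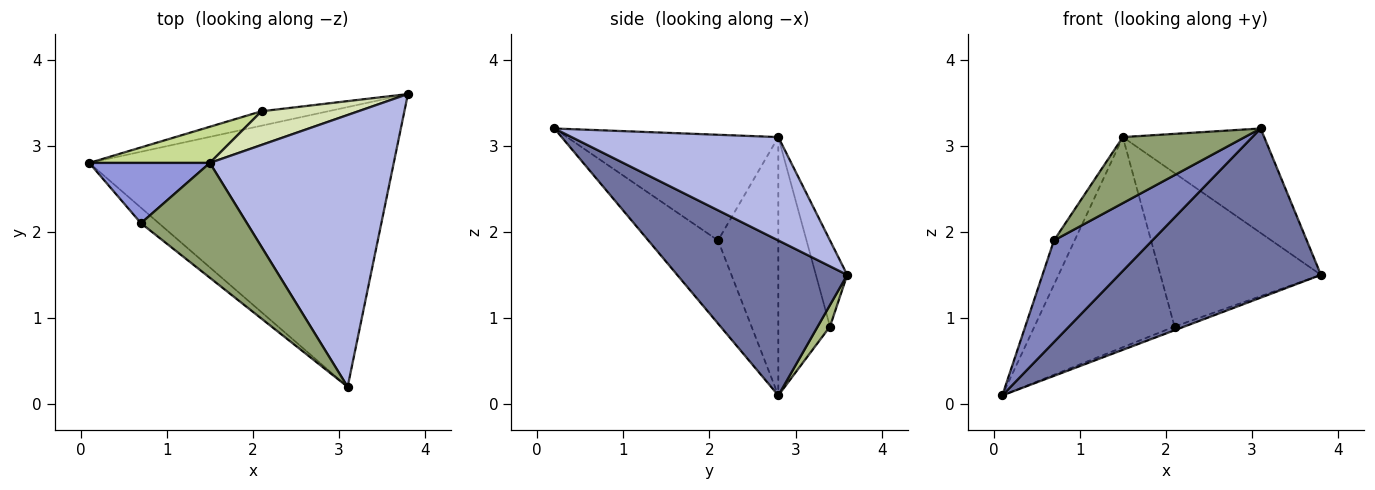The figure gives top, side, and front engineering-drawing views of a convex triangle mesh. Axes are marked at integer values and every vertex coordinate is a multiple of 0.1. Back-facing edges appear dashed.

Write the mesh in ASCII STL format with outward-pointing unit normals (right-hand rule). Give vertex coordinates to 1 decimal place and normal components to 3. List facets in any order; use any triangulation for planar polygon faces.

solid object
 facet normal 0.399 -0.474 -0.784
  outer loop
   vertex 3.1 0.2 3.2
   vertex 0.1 2.8 0.1
   vertex 3.8 3.6 1.5
  endloop
 endfacet
 facet normal -0.574 -0.810 -0.123
  outer loop
   vertex 0.7 2.1 1.9
   vertex 0.1 2.8 0.1
   vertex 3.1 0.2 3.2
  endloop
 endfacet
 facet normal -0.865 0.297 0.404
  outer loop
   vertex 1.5 2.8 3.1
   vertex 0.1 2.8 0.1
   vertex 0.7 2.1 1.9
  endloop
 endfacet
 facet normal 0.465 0.318 0.827
  outer loop
   vertex 1.5 2.8 3.1
   vertex 3.1 0.2 3.2
   vertex 3.8 3.6 1.5
  endloop
 endfacet
 facet normal -0.654 -0.377 0.656
  outer loop
   vertex 1.5 2.8 3.1
   vertex 0.7 2.1 1.9
   vertex 3.1 0.2 3.2
  endloop
 endfacet
 facet normal 0.298 0.239 -0.924
  outer loop
   vertex 2.1 3.4 0.9
   vertex 3.8 3.6 1.5
   vertex 0.1 2.8 0.1
  endloop
 endfacet
 facet normal -0.342 0.926 0.159
  outer loop
   vertex 2.1 3.4 0.9
   vertex 0.1 2.8 0.1
   vertex 1.5 2.8 3.1
  endloop
 endfacet
 facet normal -0.187 0.959 0.211
  outer loop
   vertex 2.1 3.4 0.9
   vertex 1.5 2.8 3.1
   vertex 3.8 3.6 1.5
  endloop
 endfacet
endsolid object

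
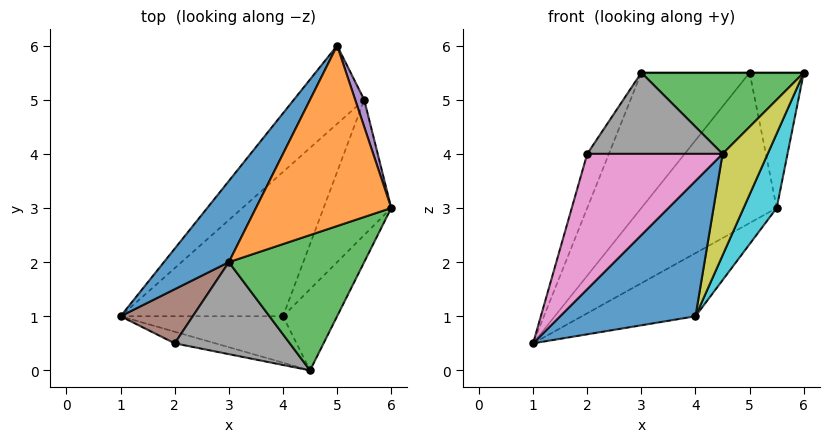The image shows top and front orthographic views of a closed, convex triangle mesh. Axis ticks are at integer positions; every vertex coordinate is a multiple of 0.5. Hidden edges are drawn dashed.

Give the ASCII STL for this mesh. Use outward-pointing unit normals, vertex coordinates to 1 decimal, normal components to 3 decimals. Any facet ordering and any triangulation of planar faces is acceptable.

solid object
 facet normal -0.864 0.432 0.259
  outer loop
   vertex 3.0 2.0 5.5
   vertex 5.0 6.0 5.5
   vertex 1.0 1.0 0.5
  endloop
 endfacet
 facet normal 0.000 0.000 1.000
  outer loop
   vertex 3.0 2.0 5.5
   vertex 6.0 3.0 5.5
   vertex 5.0 6.0 5.5
  endloop
 endfacet
 facet normal 0.169 -0.507 0.845
  outer loop
   vertex 4.5 0.0 4.0
   vertex 6.0 3.0 5.5
   vertex 3.0 2.0 5.5
  endloop
 endfacet
 facet normal -0.470 0.783 -0.407
  outer loop
   vertex 5.5 5.0 3.0
   vertex 1.0 1.0 0.5
   vertex 5.0 6.0 5.5
  endloop
 endfacet
 facet normal 0.947 0.316 0.063
  outer loop
   vertex 5.5 5.0 3.0
   vertex 5.0 6.0 5.5
   vertex 6.0 3.0 5.5
  endloop
 endfacet
 facet normal -0.905 0.302 0.302
  outer loop
   vertex 2.0 0.5 4.0
   vertex 3.0 2.0 5.5
   vertex 1.0 1.0 0.5
  endloop
 endfacet
 facet normal -0.195 -0.977 -0.084
  outer loop
   vertex 2.0 0.5 4.0
   vertex 1.0 1.0 0.5
   vertex 4.5 0.0 4.0
  endloop
 endfacet
 facet normal -0.131 -0.656 0.743
  outer loop
   vertex 2.0 0.5 4.0
   vertex 4.5 0.0 4.0
   vertex 3.0 2.0 5.5
  endloop
 endfacet
 facet normal 0.909 -0.325 -0.260
  outer loop
   vertex 4.0 1.0 1.0
   vertex 6.0 3.0 5.5
   vertex 4.5 0.0 4.0
  endloop
 endfacet
 facet normal 0.926 -0.182 -0.331
  outer loop
   vertex 4.0 1.0 1.0
   vertex 5.5 5.0 3.0
   vertex 6.0 3.0 5.5
  endloop
 endfacet
 facet normal 0.054 -0.945 -0.324
  outer loop
   vertex 4.0 1.0 1.0
   vertex 4.5 0.0 4.0
   vertex 1.0 1.0 0.5
  endloop
 endfacet
 facet normal 0.151 0.396 -0.906
  outer loop
   vertex 4.0 1.0 1.0
   vertex 1.0 1.0 0.5
   vertex 5.5 5.0 3.0
  endloop
 endfacet
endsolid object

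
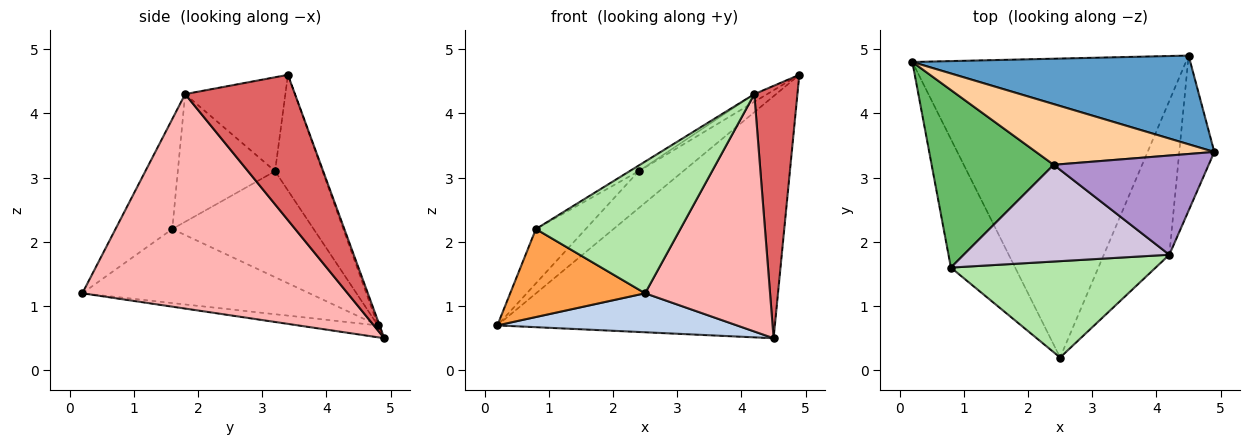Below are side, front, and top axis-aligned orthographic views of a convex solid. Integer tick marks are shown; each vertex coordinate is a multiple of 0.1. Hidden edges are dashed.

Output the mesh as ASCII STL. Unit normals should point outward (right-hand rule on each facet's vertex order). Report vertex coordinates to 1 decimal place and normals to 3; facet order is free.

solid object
 facet normal -0.006 0.939 0.344
  outer loop
   vertex 4.5 4.9 0.5
   vertex 0.2 4.8 0.7
   vertex 4.9 3.4 4.6
  endloop
 endfacet
 facet normal -0.043 -0.129 -0.991
  outer loop
   vertex 4.5 4.9 0.5
   vertex 2.5 0.2 1.2
   vertex 0.2 4.8 0.7
  endloop
 endfacet
 facet normal -0.689 -0.409 -0.598
  outer loop
   vertex 0.8 1.6 2.2
   vertex 0.2 4.8 0.7
   vertex 2.5 0.2 1.2
  endloop
 endfacet
 facet normal -0.485 0.454 0.747
  outer loop
   vertex 2.4 3.2 3.1
   vertex 4.9 3.4 4.6
   vertex 0.2 4.8 0.7
  endloop
 endfacet
 facet normal -0.639 0.225 0.736
  outer loop
   vertex 2.4 3.2 3.1
   vertex 0.2 4.8 0.7
   vertex 0.8 1.6 2.2
  endloop
 endfacet
 facet normal -0.302 -0.769 0.563
  outer loop
   vertex 4.2 1.8 4.3
   vertex 0.8 1.6 2.2
   vertex 2.5 0.2 1.2
  endloop
 endfacet
 facet normal 0.908 -0.356 -0.219
  outer loop
   vertex 4.2 1.8 4.3
   vertex 4.5 4.9 0.5
   vertex 4.9 3.4 4.6
  endloop
 endfacet
 facet normal 0.872 -0.411 -0.266
  outer loop
   vertex 4.2 1.8 4.3
   vertex 2.5 0.2 1.2
   vertex 4.5 4.9 0.5
  endloop
 endfacet
 facet normal -0.517 0.066 0.853
  outer loop
   vertex 4.2 1.8 4.3
   vertex 4.9 3.4 4.6
   vertex 2.4 3.2 3.1
  endloop
 endfacet
 facet normal -0.527 0.050 0.848
  outer loop
   vertex 4.2 1.8 4.3
   vertex 2.4 3.2 3.1
   vertex 0.8 1.6 2.2
  endloop
 endfacet
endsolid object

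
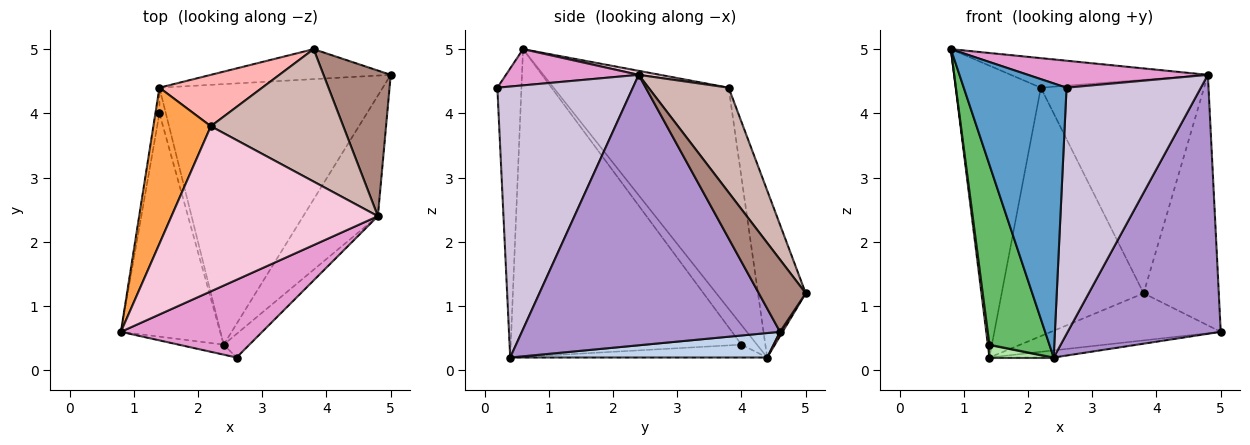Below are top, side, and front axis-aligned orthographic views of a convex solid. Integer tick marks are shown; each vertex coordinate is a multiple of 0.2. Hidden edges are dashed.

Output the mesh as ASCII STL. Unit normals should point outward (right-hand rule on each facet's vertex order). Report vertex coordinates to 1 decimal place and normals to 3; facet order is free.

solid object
 facet normal -0.228 -0.973 -0.035
  outer loop
   vertex 2.4 0.4 0.2
   vertex 2.6 0.2 4.4
   vertex 0.8 0.6 5.0
  endloop
 endfacet
 facet normal 0.109 0.027 -0.994
  outer loop
   vertex 2.4 0.4 0.2
   vertex 1.4 4.4 0.2
   vertex 5.0 4.6 0.6
  endloop
 endfacet
 facet normal -0.876 0.426 0.228
  outer loop
   vertex 2.2 3.8 4.4
   vertex 1.4 4.4 0.2
   vertex 0.8 0.6 5.0
  endloop
 endfacet
 facet normal -0.974 -0.101 -0.202
  outer loop
   vertex 1.4 4.0 0.4
   vertex 0.8 0.6 5.0
   vertex 1.4 4.4 0.2
  endloop
 endfacet
 facet normal -0.924 -0.240 -0.298
  outer loop
   vertex 1.4 4.0 0.4
   vertex 2.4 0.4 0.2
   vertex 0.8 0.6 5.0
  endloop
 endfacet
 facet normal -0.873 -0.218 -0.436
  outer loop
   vertex 1.4 4.0 0.4
   vertex 1.4 4.4 0.2
   vertex 2.4 0.4 0.2
  endloop
 endfacet
 facet normal 0.013 0.844 -0.537
  outer loop
   vertex 3.8 5.0 1.2
   vertex 5.0 4.6 0.6
   vertex 1.4 4.4 0.2
  endloop
 endfacet
 facet normal -0.313 0.930 0.192
  outer loop
   vertex 3.8 5.0 1.2
   vertex 1.4 4.4 0.2
   vertex 2.2 3.8 4.4
  endloop
 endfacet
 facet normal 0.837 -0.496 -0.231
  outer loop
   vertex 4.8 2.4 4.6
   vertex 2.4 0.4 0.2
   vertex 5.0 4.6 0.6
  endloop
 endfacet
 facet normal 0.709 -0.702 -0.067
  outer loop
   vertex 4.8 2.4 4.6
   vertex 2.6 0.2 4.4
   vertex 2.4 0.4 0.2
  endloop
 endfacet
 facet normal 0.475 0.761 0.442
  outer loop
   vertex 4.8 2.4 4.6
   vertex 5.0 4.6 0.6
   vertex 3.8 5.0 1.2
  endloop
 endfacet
 facet normal 0.385 0.784 0.487
  outer loop
   vertex 4.8 2.4 4.6
   vertex 3.8 5.0 1.2
   vertex 2.2 3.8 4.4
  endloop
 endfacet
 facet normal 0.235 -0.319 0.918
  outer loop
   vertex 4.8 2.4 4.6
   vertex 0.8 0.6 5.0
   vertex 2.6 0.2 4.4
  endloop
 endfacet
 facet normal 0.019 0.176 0.984
  outer loop
   vertex 4.8 2.4 4.6
   vertex 2.2 3.8 4.4
   vertex 0.8 0.6 5.0
  endloop
 endfacet
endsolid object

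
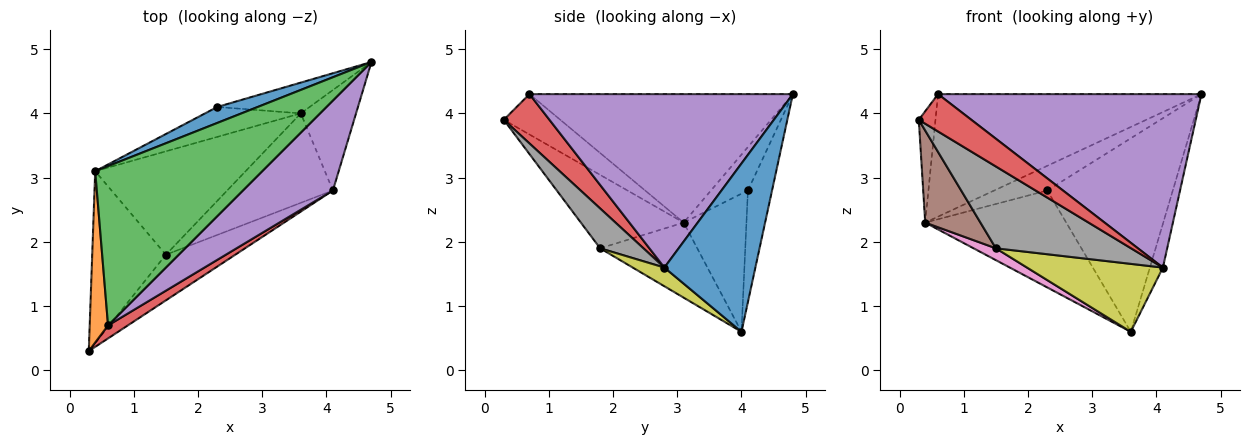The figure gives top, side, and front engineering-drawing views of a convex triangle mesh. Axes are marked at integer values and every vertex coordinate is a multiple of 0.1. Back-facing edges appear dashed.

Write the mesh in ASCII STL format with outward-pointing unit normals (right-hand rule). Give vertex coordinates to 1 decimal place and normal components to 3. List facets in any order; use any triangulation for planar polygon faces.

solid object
 facet normal 0.941 0.135 -0.309
  outer loop
   vertex 4.1 2.8 1.6
   vertex 3.6 4.0 0.6
   vertex 4.7 4.8 4.3
  endloop
 endfacet
 facet normal -0.879 0.260 0.400
  outer loop
   vertex 0.6 0.7 4.3
   vertex 0.4 3.1 2.3
   vertex 0.3 0.3 3.9
  endloop
 endfacet
 facet normal -0.521 0.521 0.677
  outer loop
   vertex 0.6 0.7 4.3
   vertex 4.7 4.8 4.3
   vertex 0.4 3.1 2.3
  endloop
 endfacet
 facet normal 0.634 -0.730 0.254
  outer loop
   vertex 0.6 0.7 4.3
   vertex 0.3 0.3 3.9
   vertex 4.1 2.8 1.6
  endloop
 endfacet
 facet normal 0.664 -0.664 0.344
  outer loop
   vertex 0.6 0.7 4.3
   vertex 4.1 2.8 1.6
   vertex 4.7 4.8 4.3
  endloop
 endfacet
 facet normal -0.660 -0.355 -0.662
  outer loop
   vertex 1.5 1.8 1.9
   vertex 0.3 0.3 3.9
   vertex 0.4 3.1 2.3
  endloop
 endfacet
 facet normal -0.444 -0.102 -0.890
  outer loop
   vertex 1.5 1.8 1.9
   vertex 0.4 3.1 2.3
   vertex 3.6 4.0 0.6
  endloop
 endfacet
 facet normal 0.269 -0.841 -0.469
  outer loop
   vertex 1.5 1.8 1.9
   vertex 4.1 2.8 1.6
   vertex 0.3 0.3 3.9
  endloop
 endfacet
 facet normal 0.139 -0.599 -0.789
  outer loop
   vertex 1.5 1.8 1.9
   vertex 3.6 4.0 0.6
   vertex 4.1 2.8 1.6
  endloop
 endfacet
 facet normal -0.187 0.970 -0.154
  outer loop
   vertex 2.3 4.1 2.8
   vertex 4.7 4.8 4.3
   vertex 3.6 4.0 0.6
  endloop
 endfacet
 facet normal -0.505 0.724 0.470
  outer loop
   vertex 2.3 4.1 2.8
   vertex 0.4 3.1 2.3
   vertex 4.7 4.8 4.3
  endloop
 endfacet
 facet normal -0.391 0.879 -0.271
  outer loop
   vertex 2.3 4.1 2.8
   vertex 3.6 4.0 0.6
   vertex 0.4 3.1 2.3
  endloop
 endfacet
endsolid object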